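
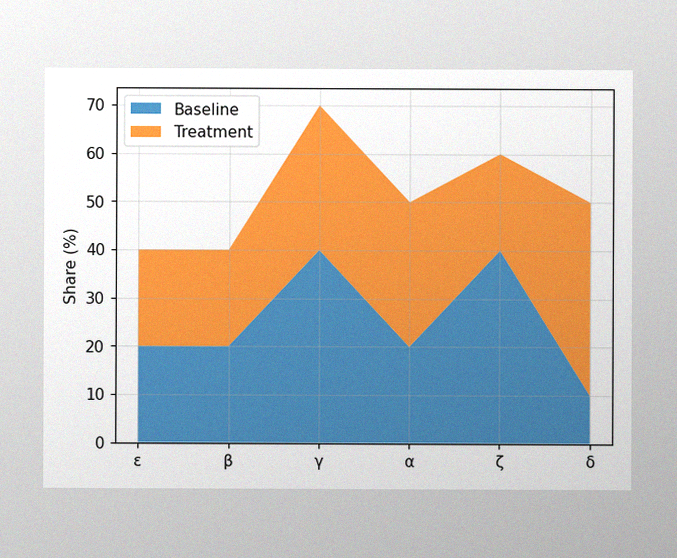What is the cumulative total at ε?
The image has some photo noise and uneven lighting. The stacked total at ε reaches 40%.

40%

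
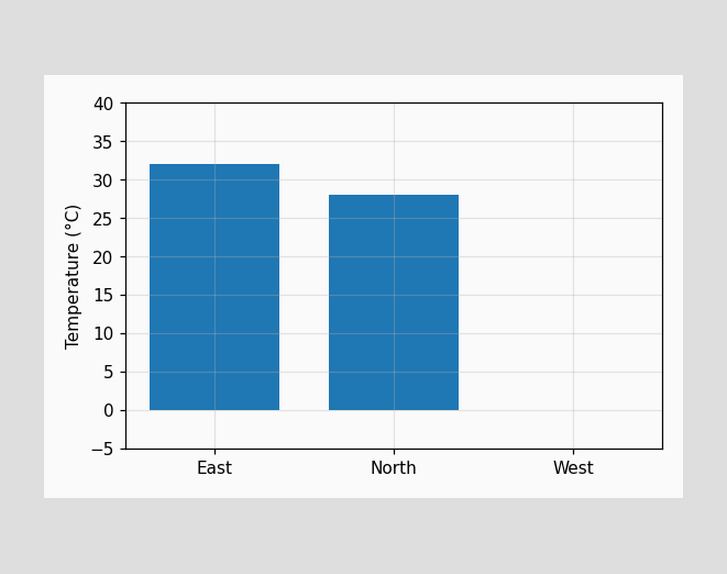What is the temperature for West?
0°C

Reading along the chart's y-axis, the West bar reaches 0°C.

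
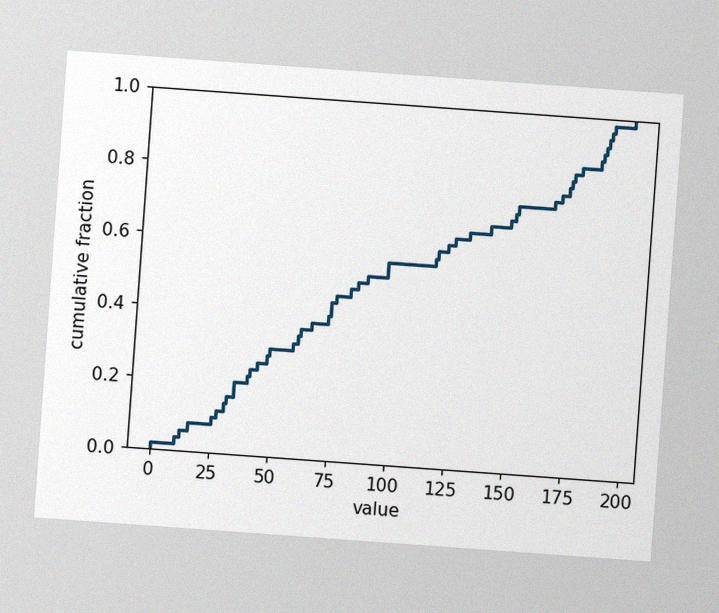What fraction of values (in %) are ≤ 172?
82%

The chart is tilted about 4° clockwise, with some photo noise. At x=172 the ECDF step is at 82%.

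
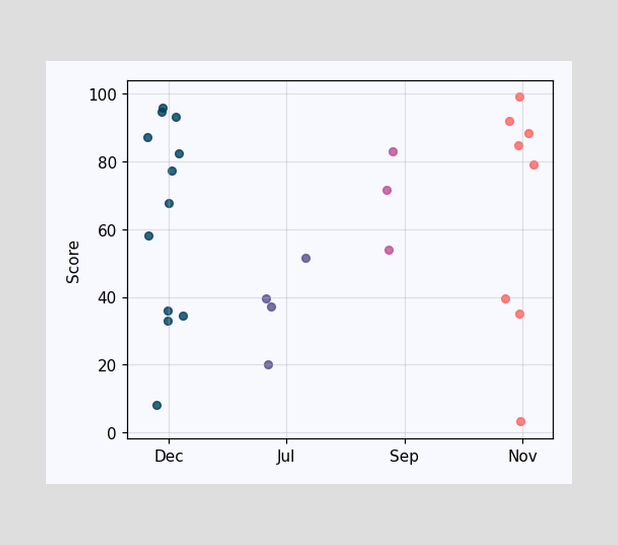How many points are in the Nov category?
8

Counting the markers in the Nov column gives 8.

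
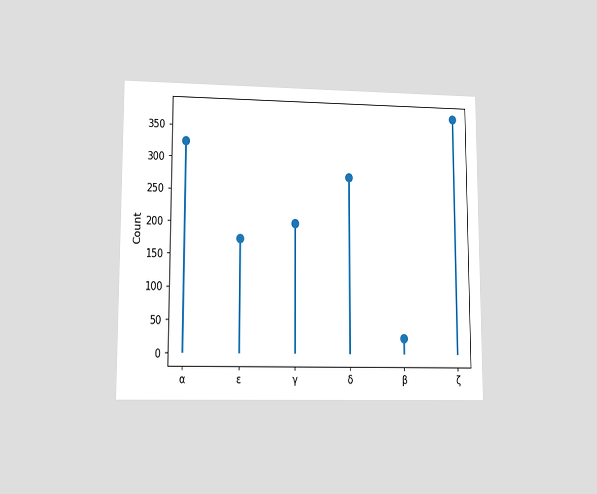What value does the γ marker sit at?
200

The chart is viewed at a slight angle. The γ marker sits at 200.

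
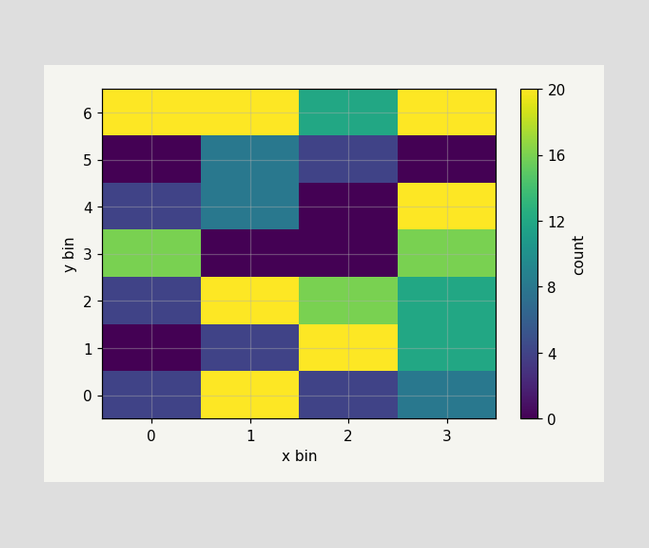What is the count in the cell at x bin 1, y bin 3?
Matching the cell (1, 3) against the colorbar gives 0.

0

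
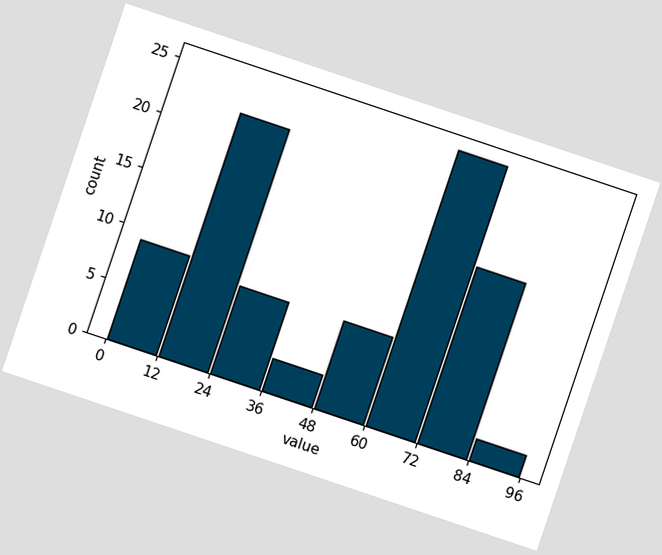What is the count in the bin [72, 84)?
16

The chart is tilted about 19° clockwise. The [72, 84) bin has height 16.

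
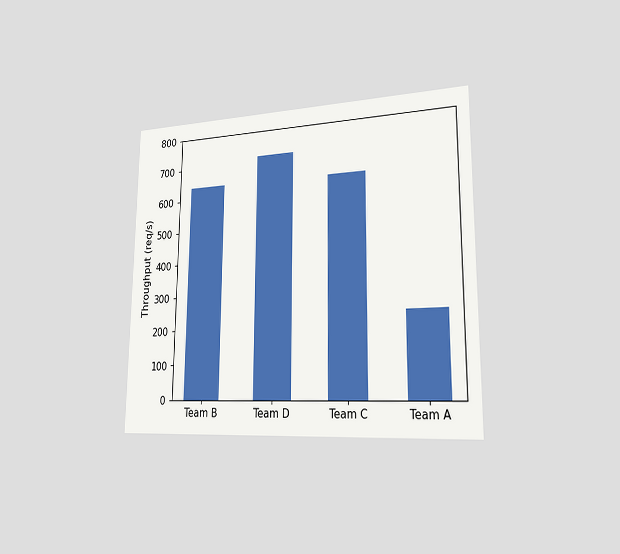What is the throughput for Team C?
640req/s

The chart is viewed slightly from the right. Reading along the chart's y-axis, the Team C bar reaches 640req/s.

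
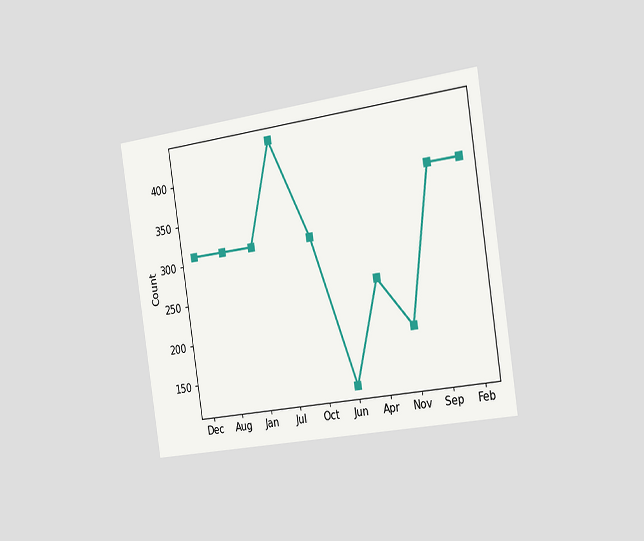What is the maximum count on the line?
The chart is tilted about 9° counter-clockwise and viewed slightly from the right. The highest point is at Jul, and reading across to the y-axis gives 434.

434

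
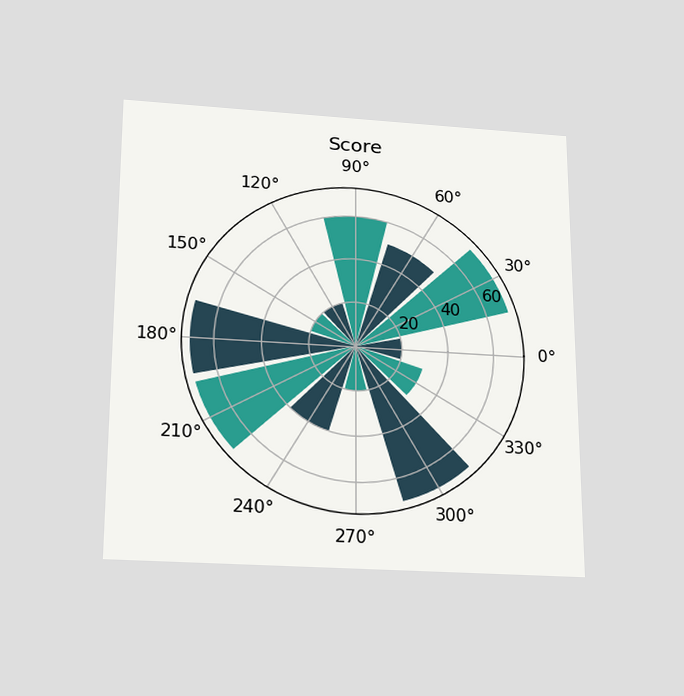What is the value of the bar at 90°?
The chart is viewed slightly from below. The bar at 90° reaches 60 on the radial axis.

60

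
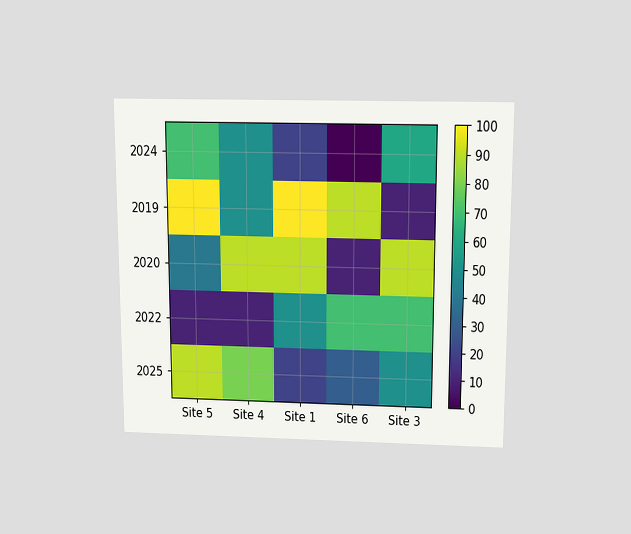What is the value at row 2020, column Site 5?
40

The chart is viewed slightly from above. Matching cell (2020, Site 5) against the colorbar gives 40.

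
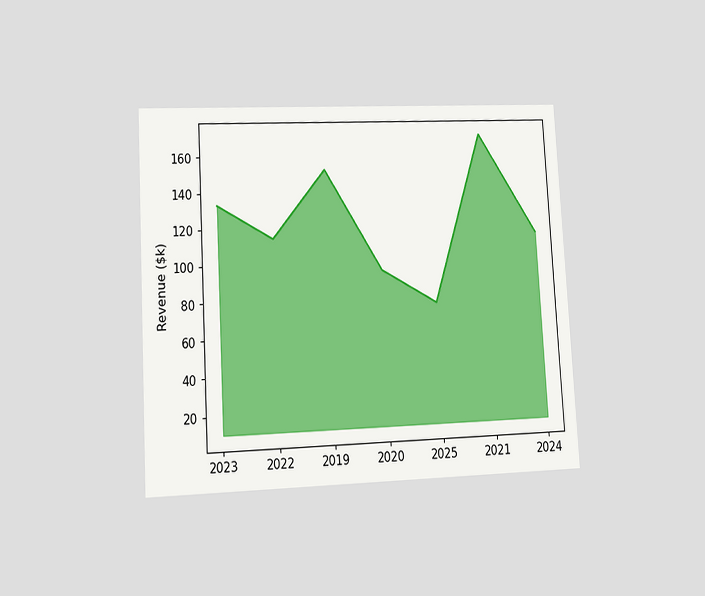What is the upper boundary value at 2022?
$114k

The chart is tilted about 3° counter-clockwise and viewed at a slight angle. At 2022 the upper boundary is at $114k.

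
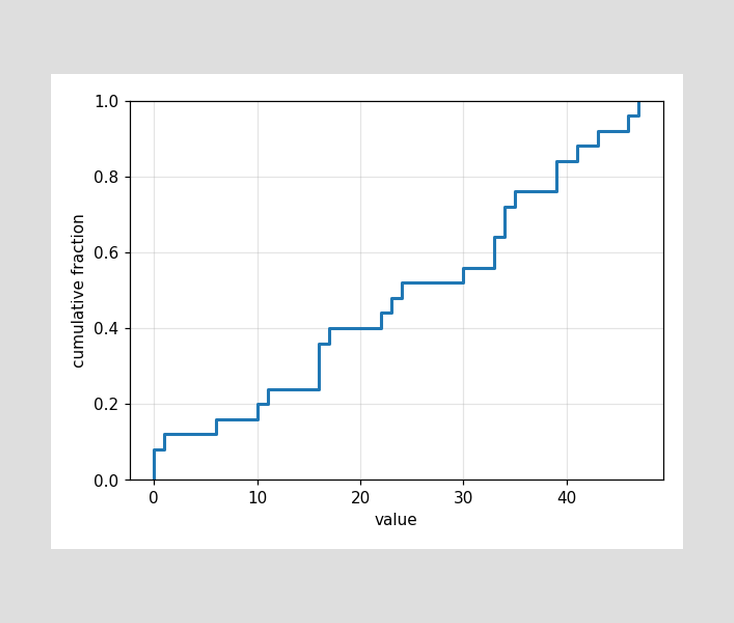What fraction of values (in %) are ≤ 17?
40%

At x=17 the ECDF step is at 40%.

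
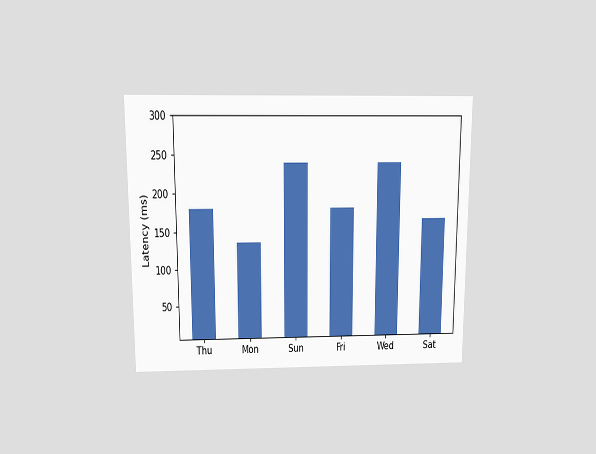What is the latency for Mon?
The chart is viewed slightly from above. Reading along the chart's y-axis, the Mon bar reaches 135ms.

135ms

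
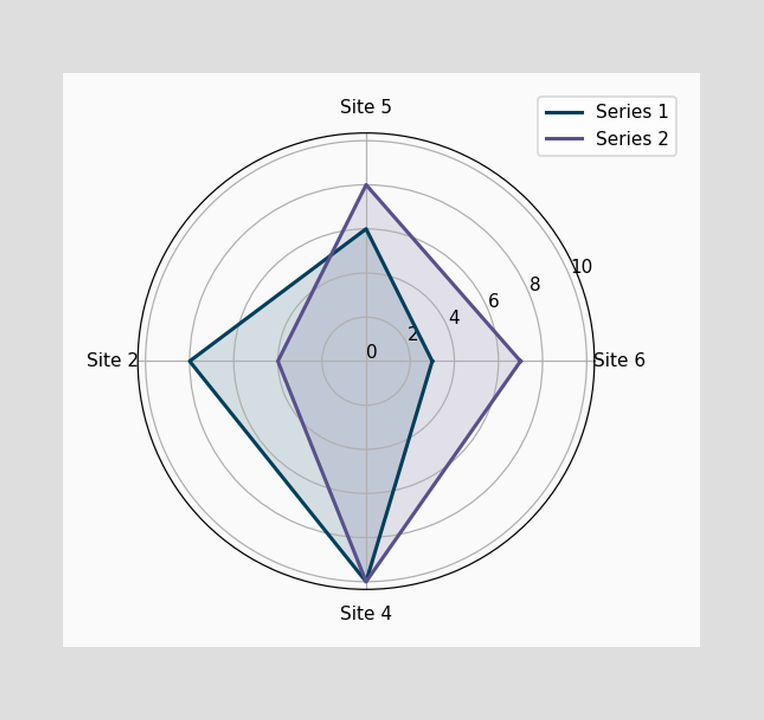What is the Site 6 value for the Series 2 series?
7

On the Site 6 axis, Series 2 reaches 7.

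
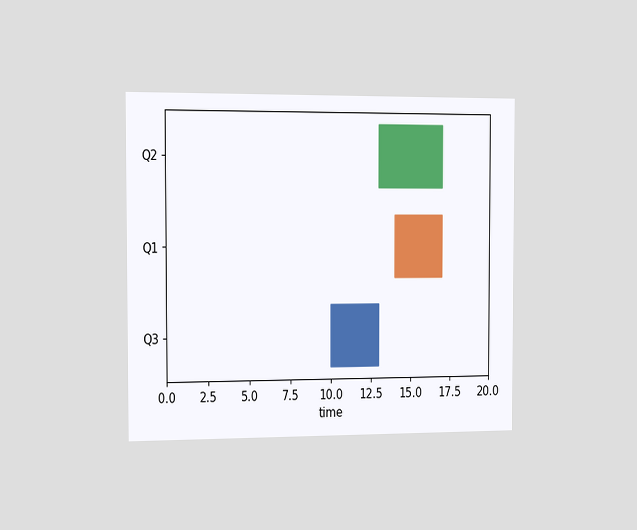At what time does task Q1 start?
The chart is viewed slightly from the left. The Q1 bar begins at t=14.

14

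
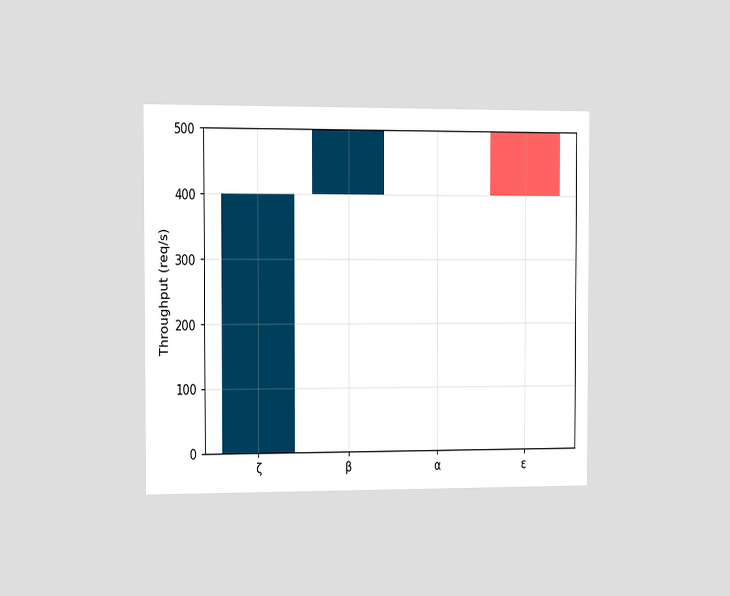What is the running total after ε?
The chart is viewed slightly from the left. After ε the running total reaches 400req/s.

400req/s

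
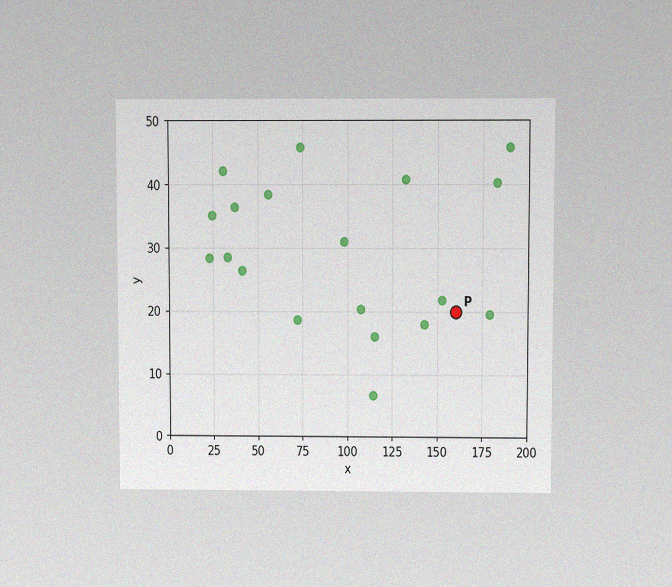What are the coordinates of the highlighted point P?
The chart is viewed at a slight angle, with some photo noise. Following the gridlines from P to each axis, P sits at (160, 20).

(160, 20)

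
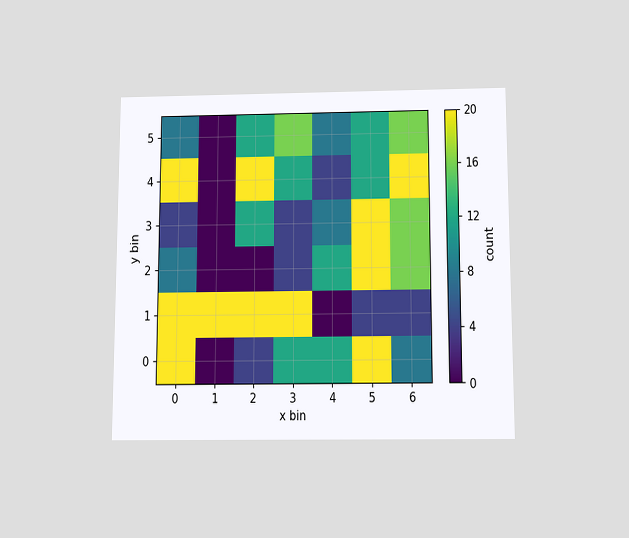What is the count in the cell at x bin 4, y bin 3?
8

The chart is viewed slightly from below. Matching the cell (4, 3) against the colorbar gives 8.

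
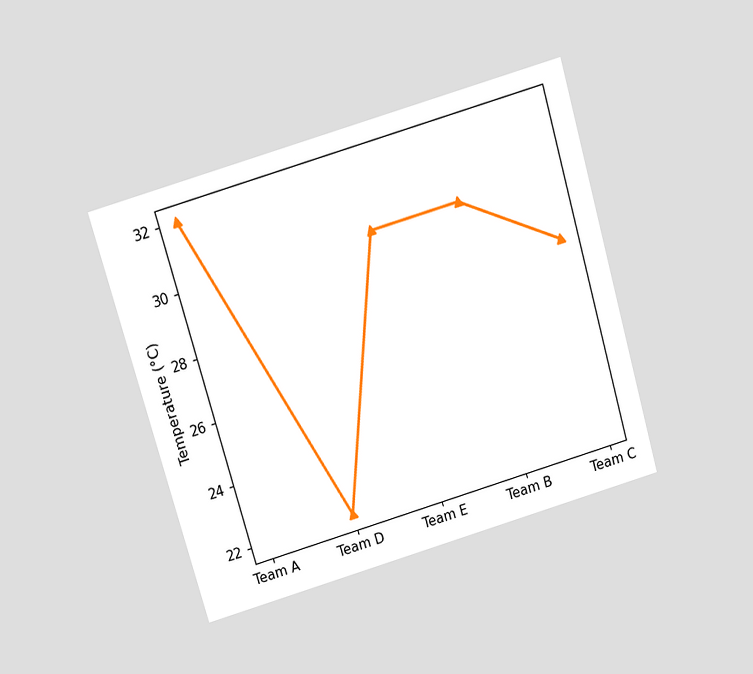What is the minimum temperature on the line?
22°C

The chart is tilted about 16° counter-clockwise and viewed slightly from above. The lowest point is at Team D, and reading across to the y-axis gives 22°C.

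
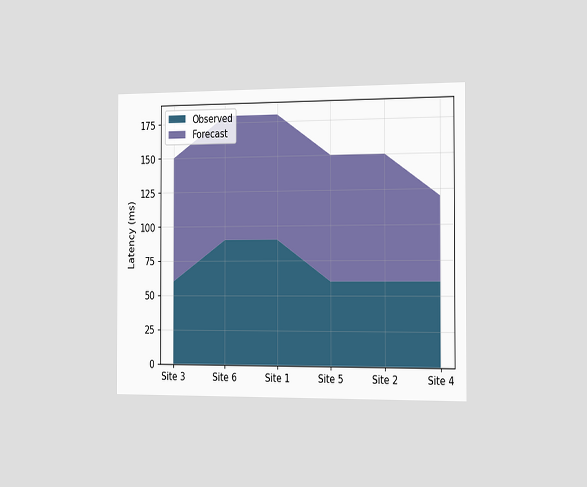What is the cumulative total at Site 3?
150ms

The chart is viewed slightly from the right. The stacked total at Site 3 reaches 150ms.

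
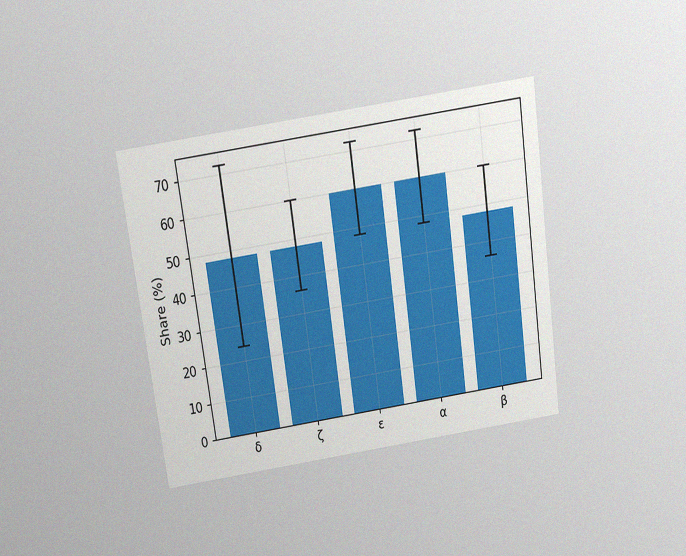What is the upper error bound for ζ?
The chart is tilted about 8° counter-clockwise and viewed slightly from above, with some photo noise. The ζ bar's upper whisker reaches 60%.

60%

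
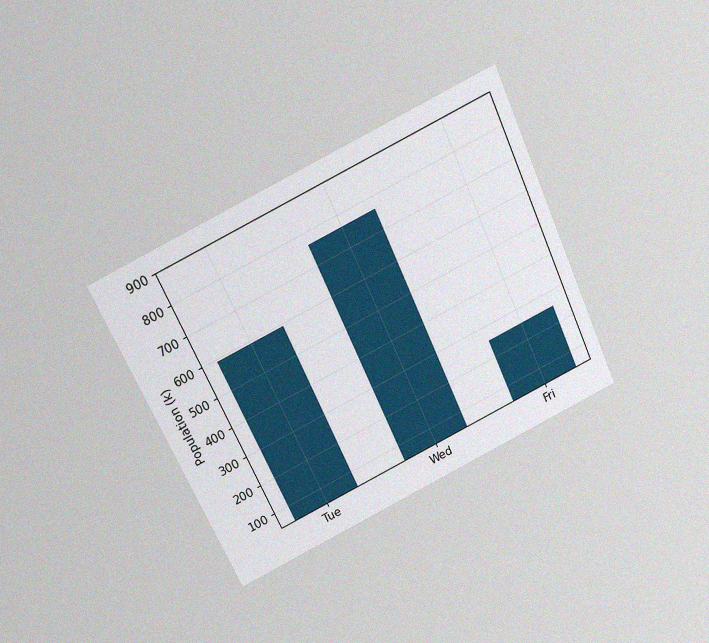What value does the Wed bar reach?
765k

The chart is tilted about 25° counter-clockwise and viewed slightly from above, with some photo noise. Reading along the chart's y-axis, the Wed bar reaches 765k.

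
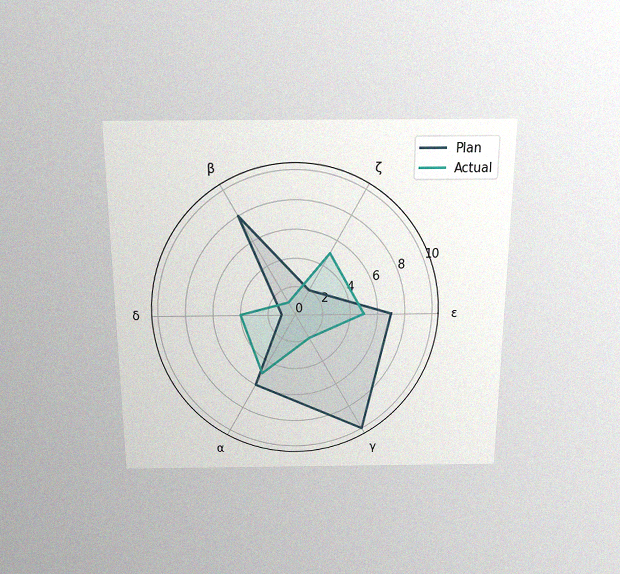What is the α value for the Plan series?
The chart is viewed slightly from above, with some photo noise. On the α axis, Plan reaches 6.

6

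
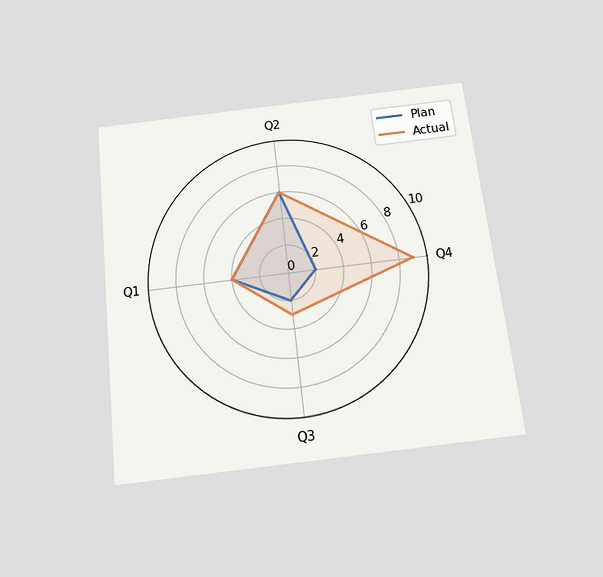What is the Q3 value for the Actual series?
3

The chart is tilted about 6° counter-clockwise and viewed slightly from below. On the Q3 axis, Actual reaches 3.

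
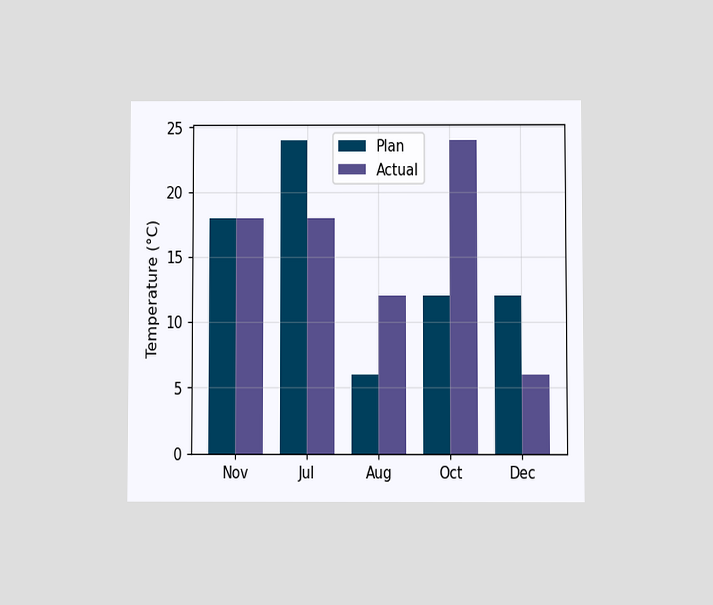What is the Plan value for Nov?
18°C

The chart is viewed at a slight angle. The Plan bar at Nov reaches 18°C on the y-axis.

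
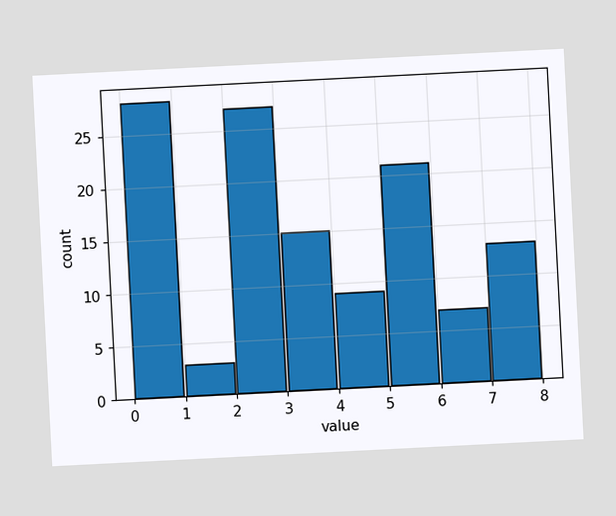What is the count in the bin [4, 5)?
The chart is tilted about 3° counter-clockwise. The [4, 5) bin has height 9.

9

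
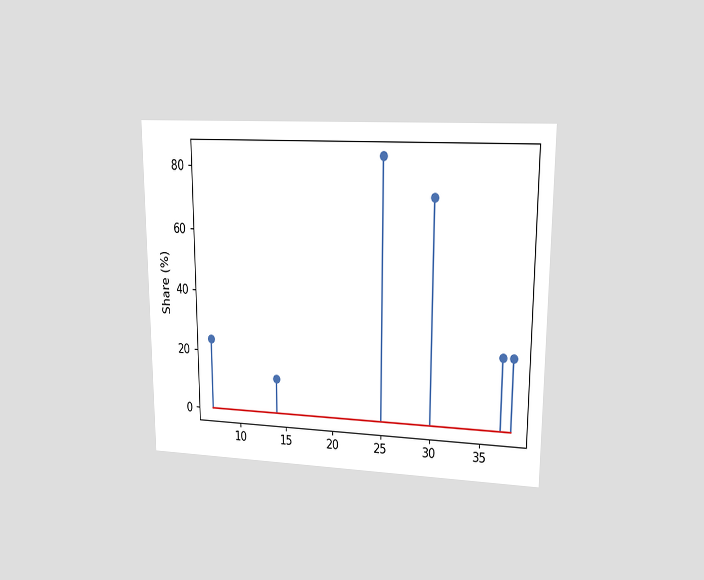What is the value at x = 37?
The chart is viewed at a slight angle. The stem at x=37 reaches 24%.

24%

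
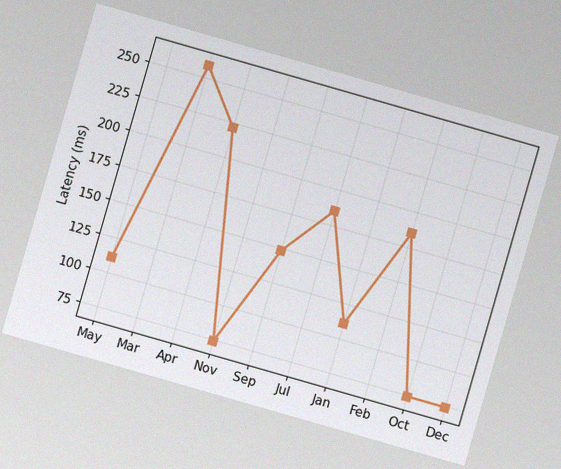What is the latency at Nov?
The chart is tilted about 16° clockwise, with some photo noise. At Nov, the line is at 74ms.

74ms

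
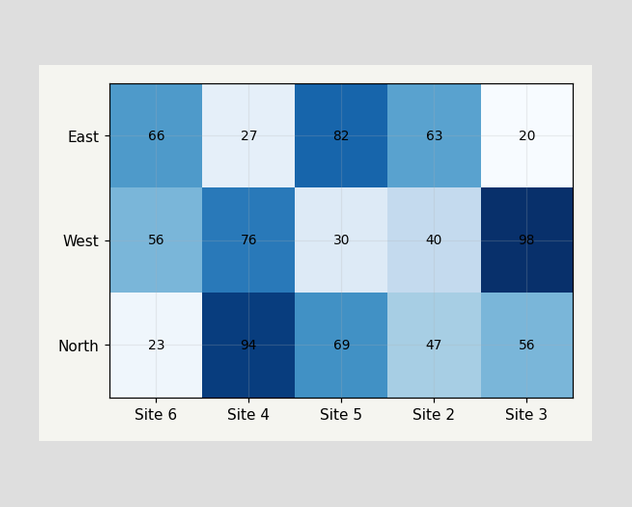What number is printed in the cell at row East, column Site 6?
The (East, Site 6) cell reads 66.

66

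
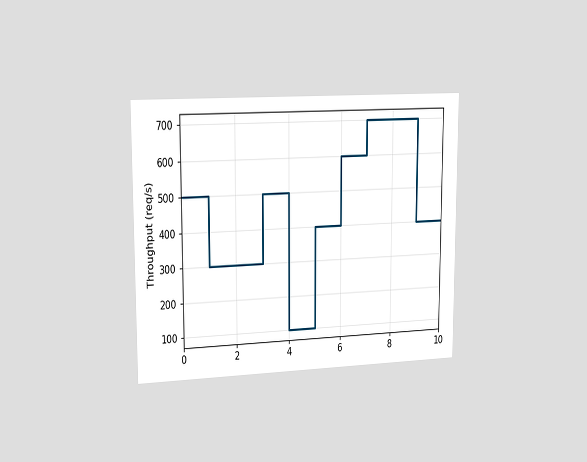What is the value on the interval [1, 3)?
300req/s

The chart is viewed slightly from the left. On [1, 3) the step sits at 300req/s.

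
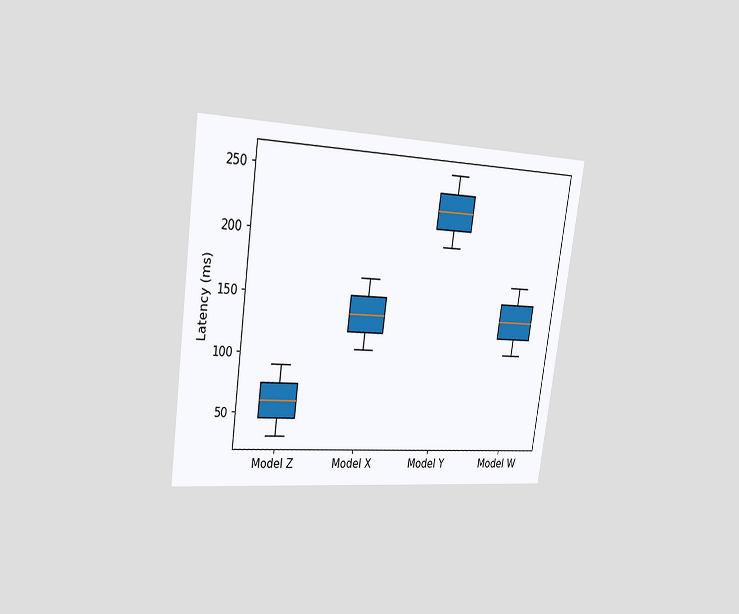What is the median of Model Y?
225ms

The chart is tilted about 8° clockwise and viewed slightly from the left. The median line in the Model Y box sits at 225ms.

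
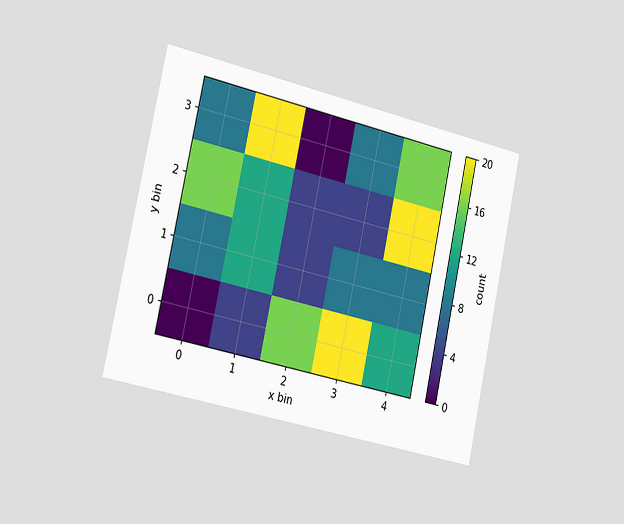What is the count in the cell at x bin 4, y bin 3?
16

The chart is tilted about 12° clockwise and viewed slightly from the left. Matching the cell (4, 3) against the colorbar gives 16.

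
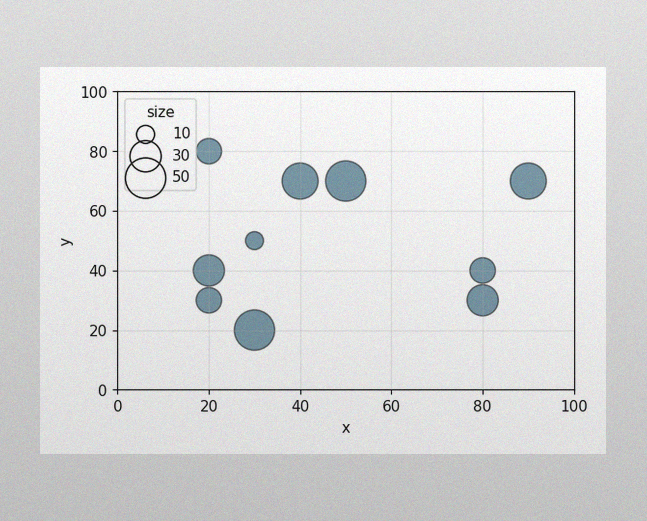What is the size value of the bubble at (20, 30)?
The image has some photo noise and uneven lighting. Matching the bubble at (20, 30) against the size legend gives 20.

20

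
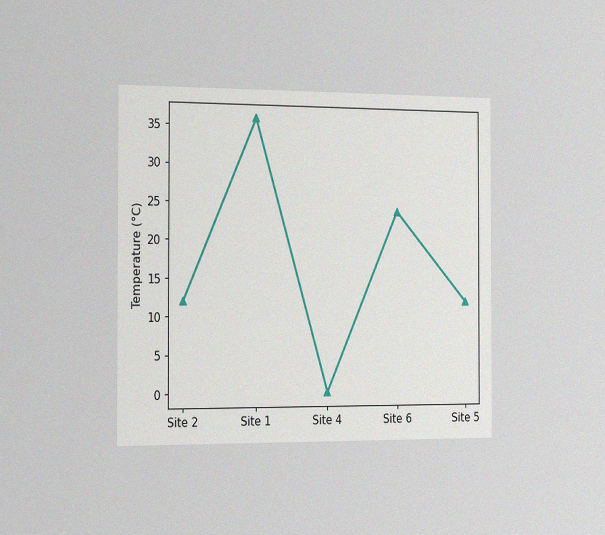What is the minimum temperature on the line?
The chart is viewed slightly from the left, with some photo noise. The lowest point is at Site 4, and reading across to the y-axis gives 0°C.

0°C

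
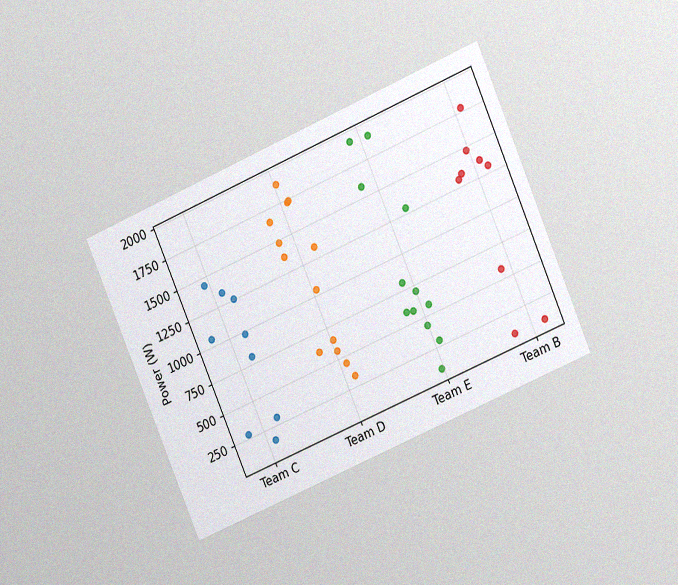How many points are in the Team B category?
The chart is tilted about 23° counter-clockwise and viewed at a slight angle, with some photo noise. Counting the markers in the Team B column gives 9.

9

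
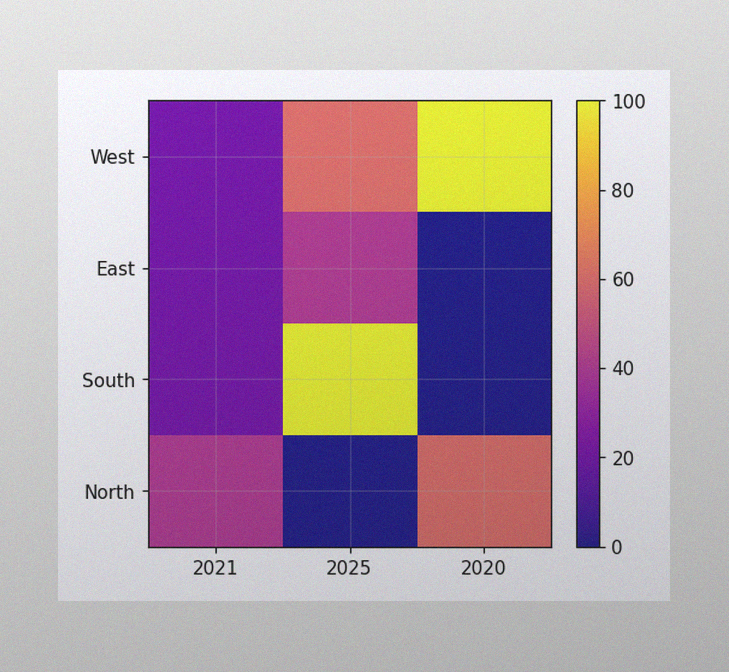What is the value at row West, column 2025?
60

The image has some photo noise and uneven lighting. Matching cell (West, 2025) against the colorbar gives 60.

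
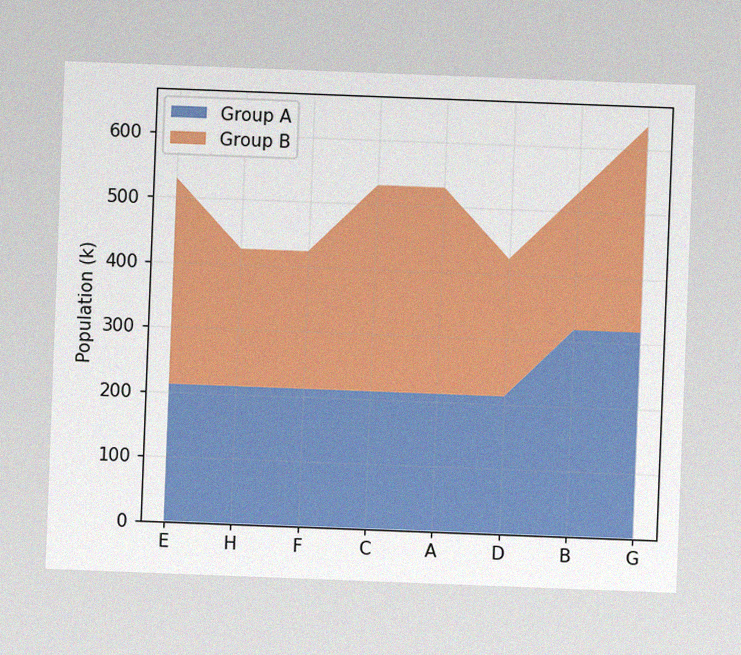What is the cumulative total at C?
530k

The chart is tilted about 2° clockwise, with some photo noise. The stacked total at C reaches 530k.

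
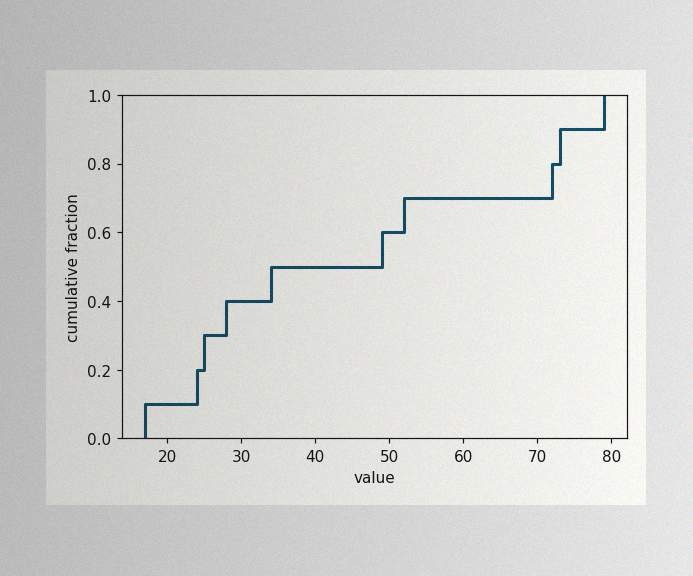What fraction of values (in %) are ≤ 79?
The image has some photo noise and uneven lighting. At x=79 the ECDF step is at 100%.

100%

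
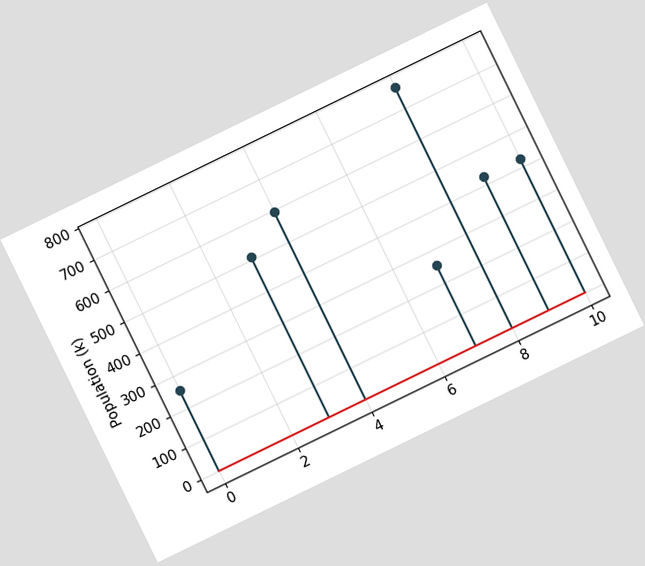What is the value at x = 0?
The chart is tilted about 26° counter-clockwise. The stem at x=0 reaches 255k.

255k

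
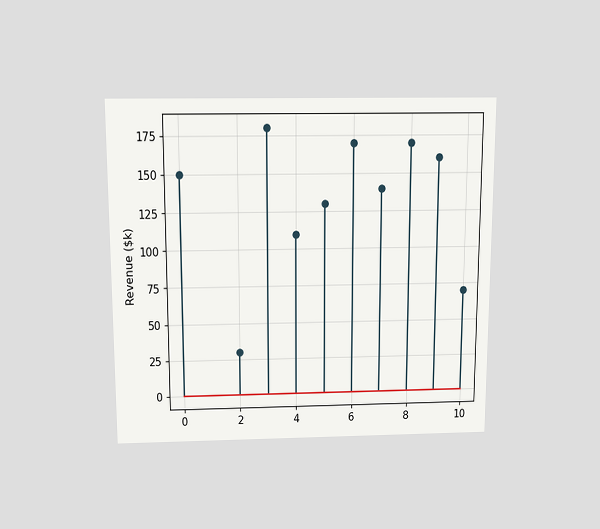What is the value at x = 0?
The chart is viewed slightly from above. The stem at x=0 reaches $150k.

$150k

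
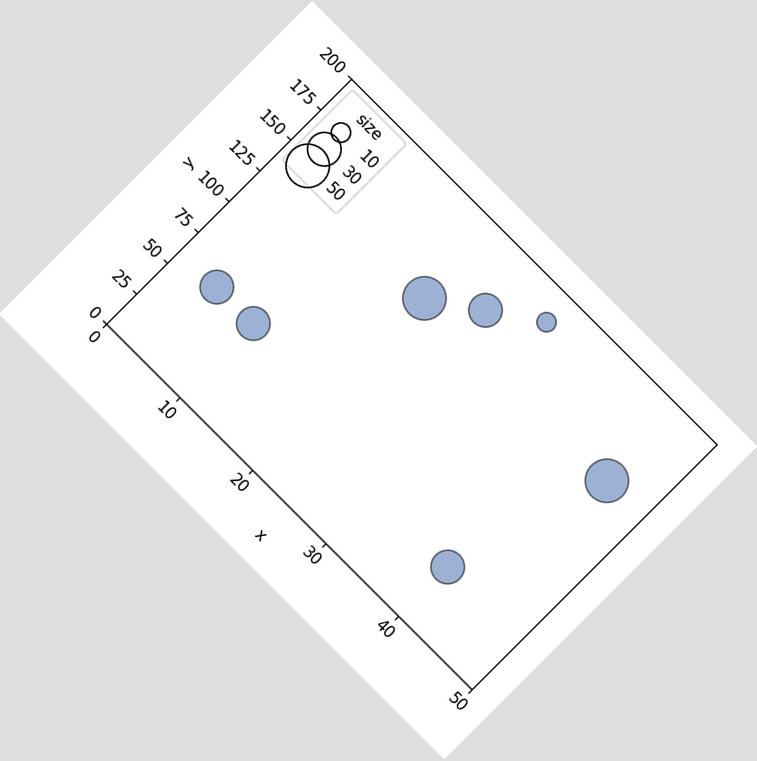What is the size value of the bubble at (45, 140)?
50

The chart is tilted about 45° clockwise. Matching the bubble at (45, 140) against the size legend gives 50.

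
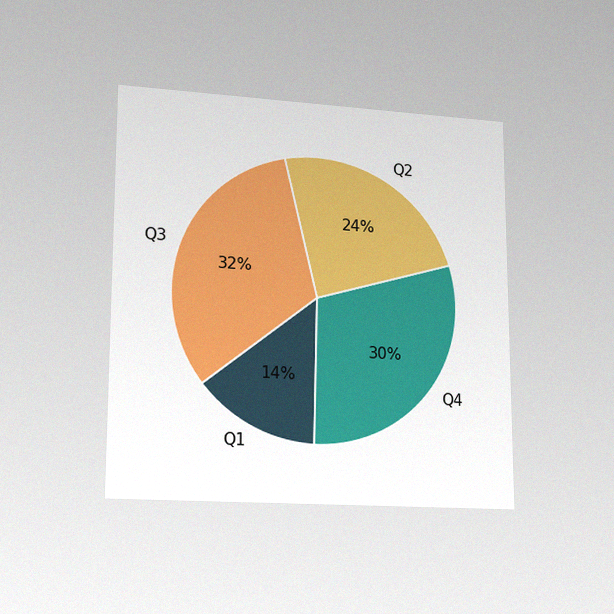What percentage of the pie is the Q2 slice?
The chart is viewed at a slight angle, with some photo noise. The Q2 slice takes up 24% of the pie.

24%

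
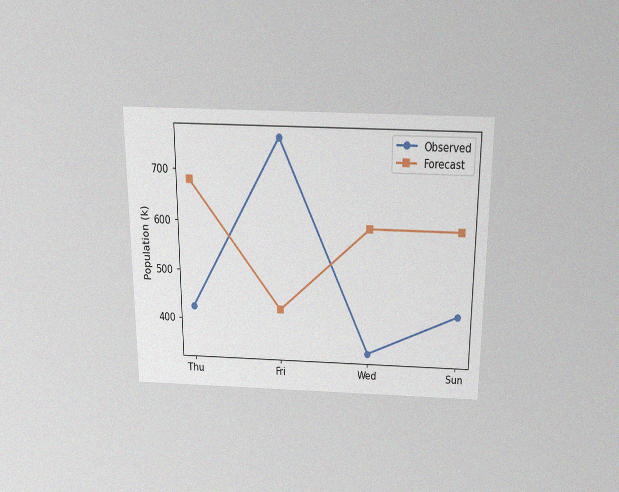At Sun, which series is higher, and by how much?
The chart is viewed slightly from above, with some photo noise. At Sun, Forecast sits above the other line by 170k.

Forecast, by 170k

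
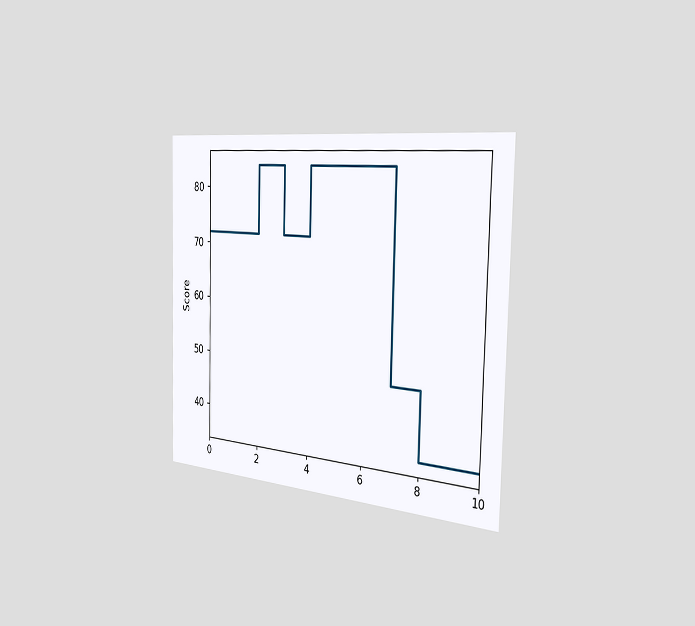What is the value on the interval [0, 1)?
72

The chart is viewed slightly from the right. On [0, 1) the step sits at 72.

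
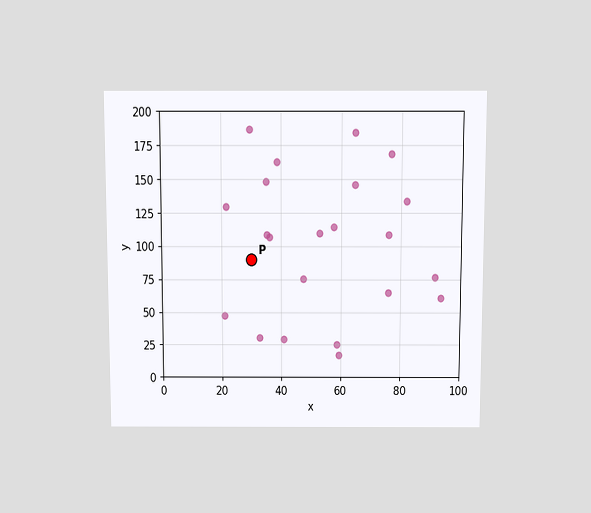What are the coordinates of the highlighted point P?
(30, 90)

The chart is viewed slightly from above. Following the gridlines from P to each axis, P sits at (30, 90).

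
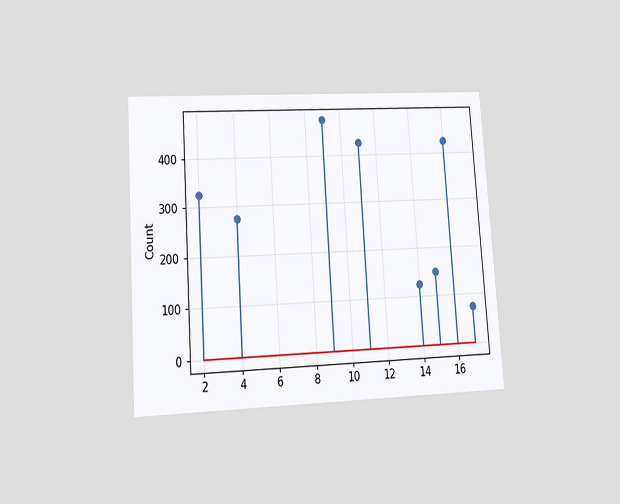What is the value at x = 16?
The chart is tilted about 4° counter-clockwise and viewed at a slight angle. The stem at x=16 reaches 425.

425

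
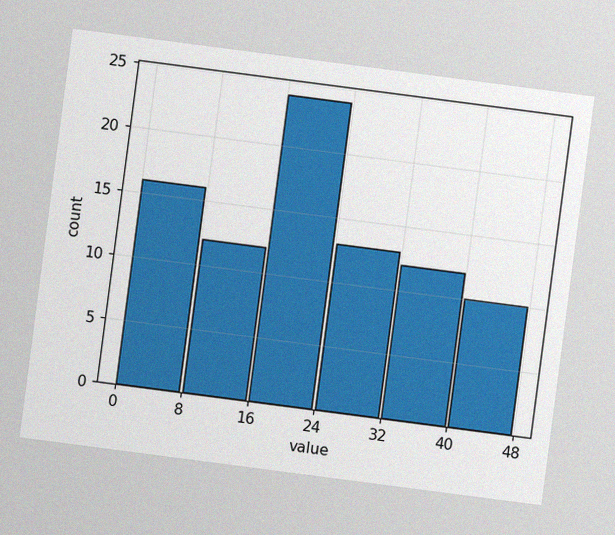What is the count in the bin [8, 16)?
The chart is tilted about 7° clockwise, with some photo noise. The [8, 16) bin has height 12.

12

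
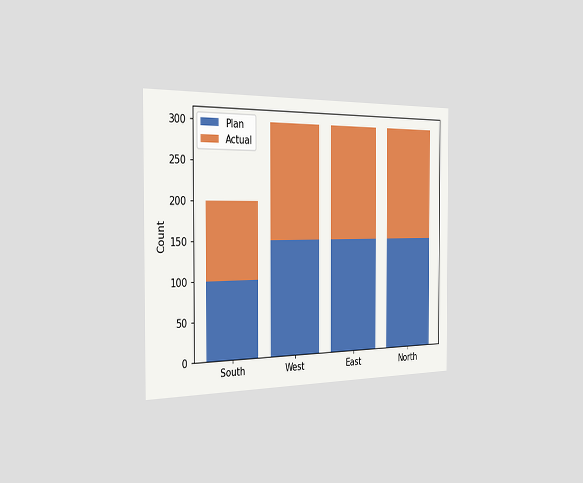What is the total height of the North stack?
300

The chart is viewed slightly from the left. The North stack's top reaches 300 on the y-axis.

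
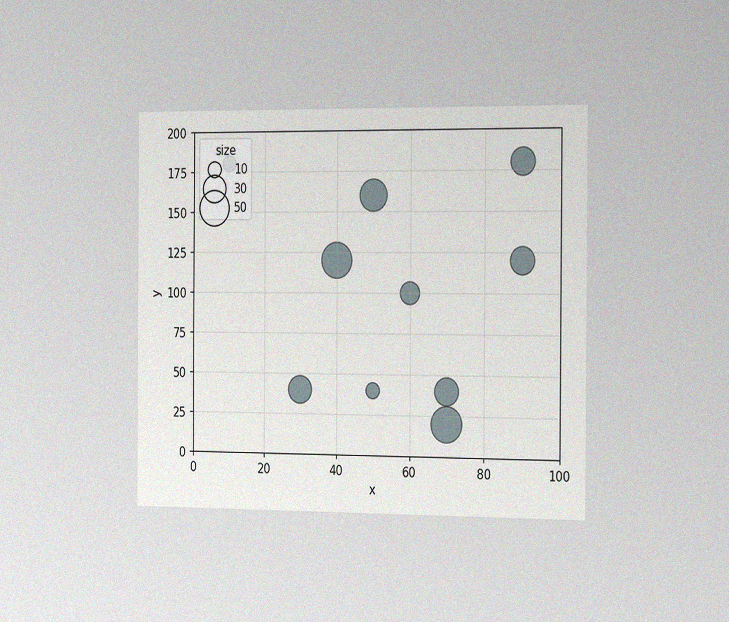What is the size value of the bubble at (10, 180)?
The chart is viewed slightly from the right, with some photo noise. Matching the bubble at (10, 180) against the size legend gives 10.

10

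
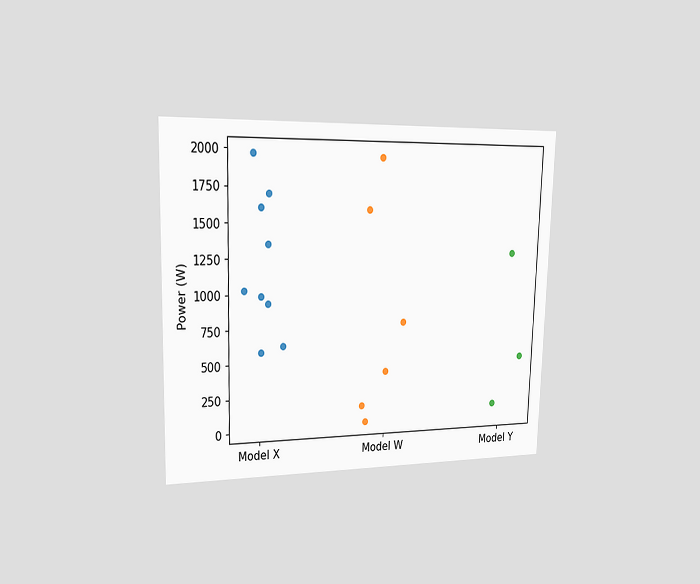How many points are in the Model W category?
The chart is viewed slightly from the left. Counting the markers in the Model W column gives 6.

6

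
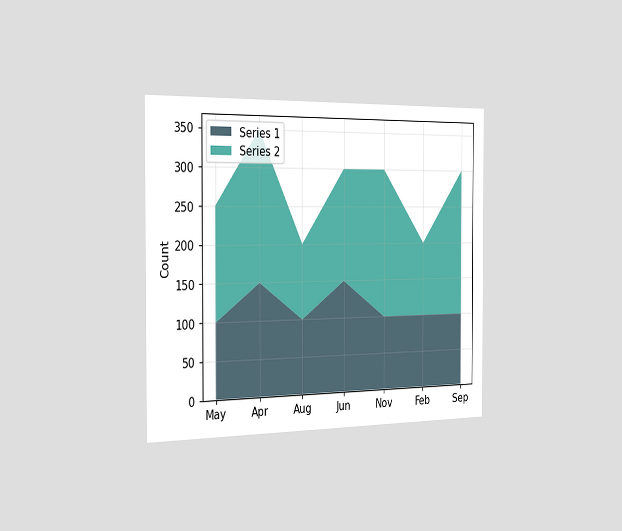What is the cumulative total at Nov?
300

The chart is viewed slightly from the left. The stacked total at Nov reaches 300.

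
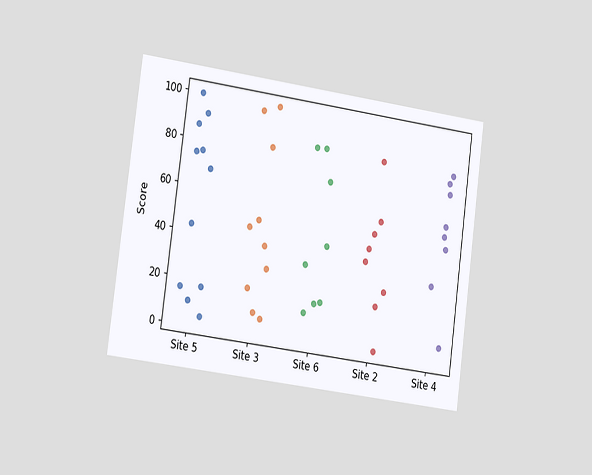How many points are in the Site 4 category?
The chart is tilted about 8° clockwise and viewed slightly from the left. Counting the markers in the Site 4 column gives 8.

8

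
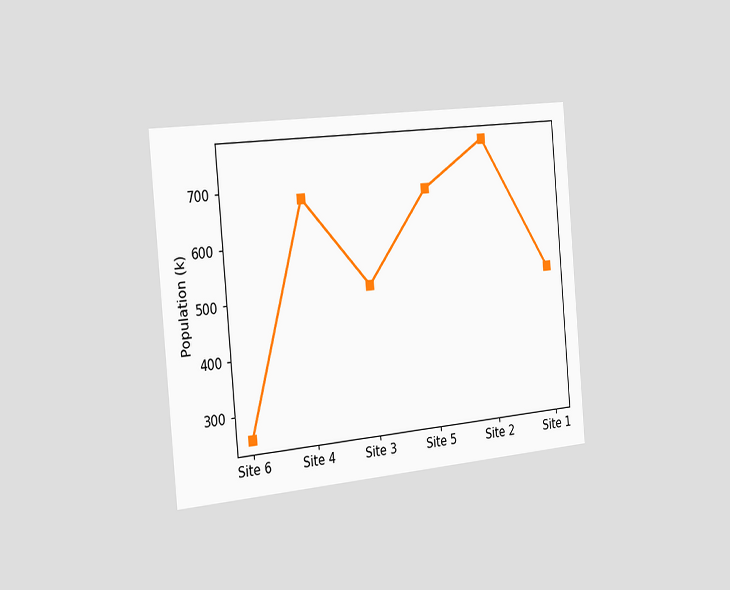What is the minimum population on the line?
The chart is tilted about 5° counter-clockwise and viewed slightly from the left. The lowest point is at Site 6, and reading across to the y-axis gives 255k.

255k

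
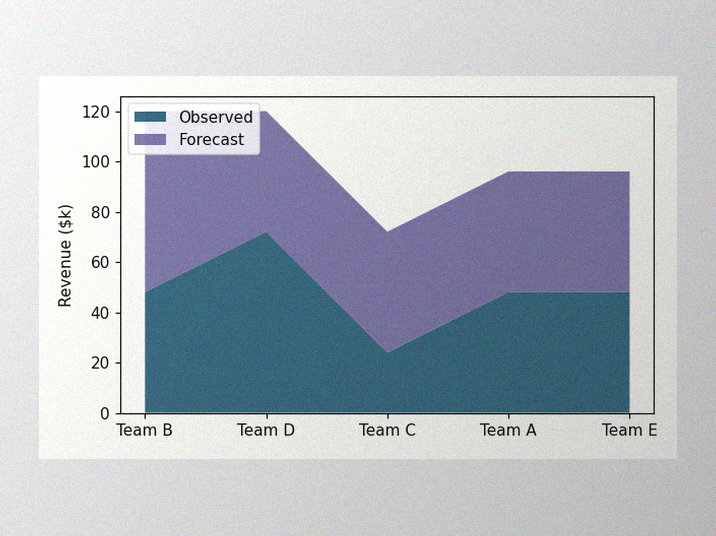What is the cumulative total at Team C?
The image has some photo noise and uneven lighting. The stacked total at Team C reaches $72k.

$72k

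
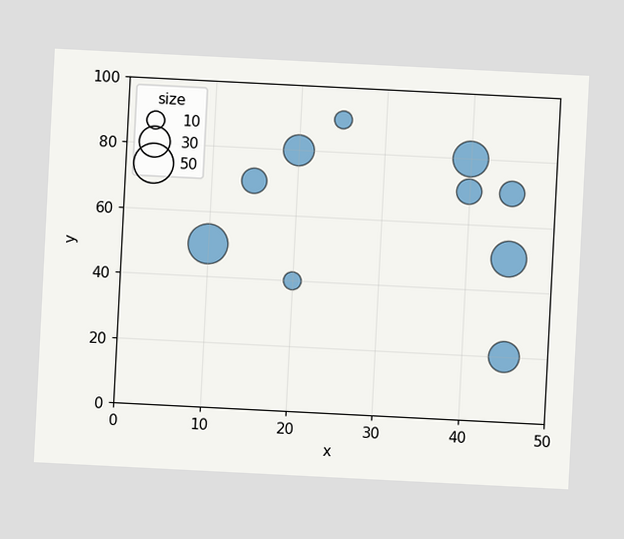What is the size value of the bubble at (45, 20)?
The chart is tilted about 3° clockwise. Matching the bubble at (45, 20) against the size legend gives 30.

30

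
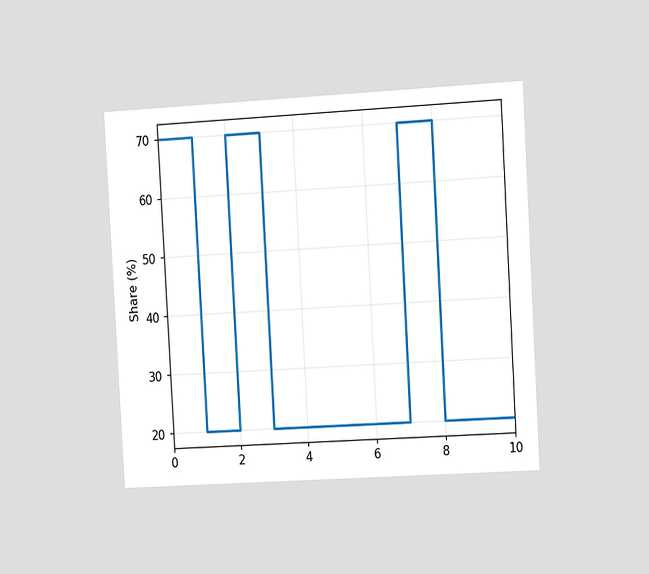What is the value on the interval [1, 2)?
The chart is tilted about 3° counter-clockwise and viewed slightly from the right. On [1, 2) the step sits at 20%.

20%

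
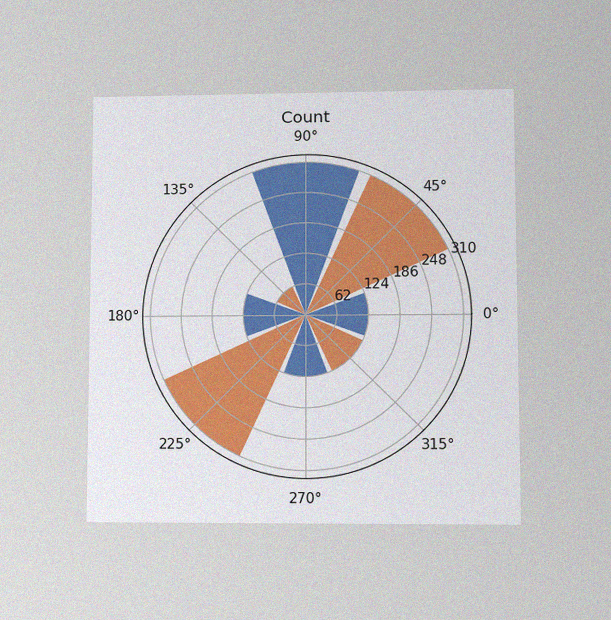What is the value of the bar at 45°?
310

The chart is viewed at a slight angle, with some photo noise. The bar at 45° reaches 310 on the radial axis.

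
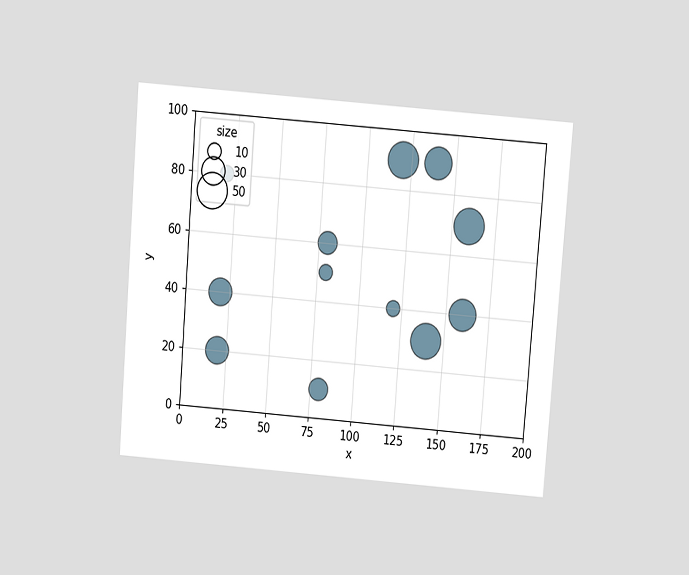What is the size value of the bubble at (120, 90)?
50

The chart is tilted about 4° clockwise and viewed slightly from above. Matching the bubble at (120, 90) against the size legend gives 50.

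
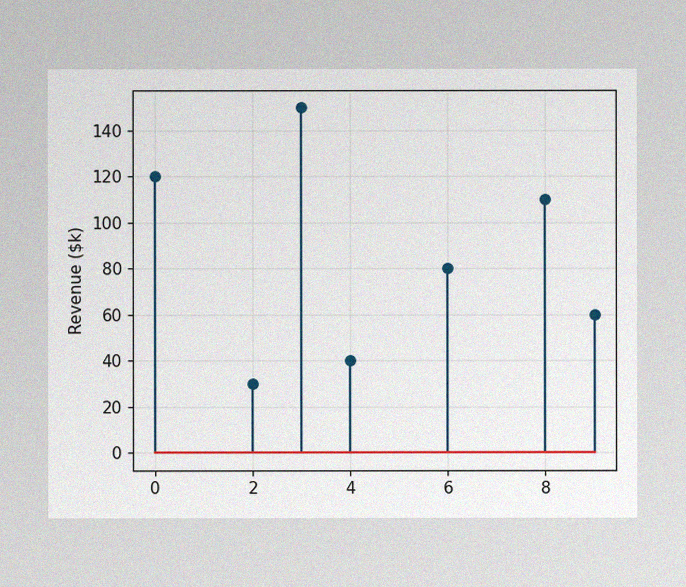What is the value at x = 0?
$120k

The image has some photo noise and uneven lighting. The stem at x=0 reaches $120k.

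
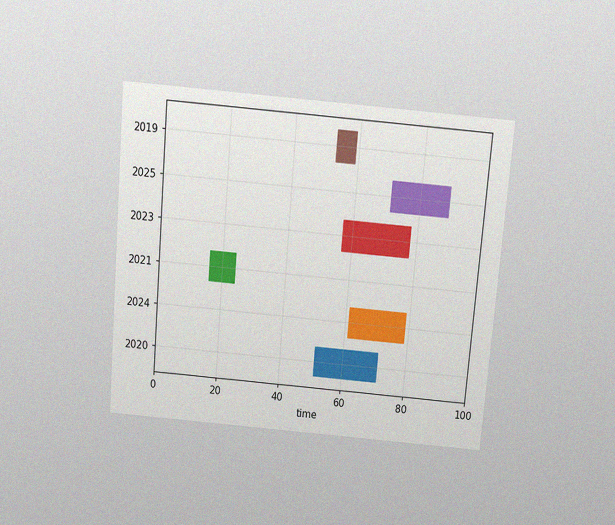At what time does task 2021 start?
The chart is tilted about 5° clockwise and viewed slightly from above, with some photo noise. The 2021 bar begins at t=16.

16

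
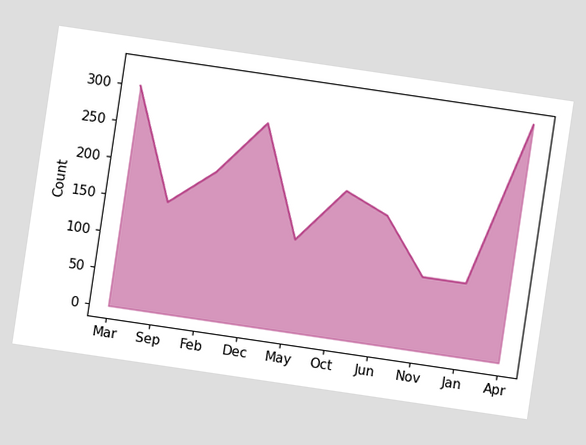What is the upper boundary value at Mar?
300

The chart is tilted about 8° clockwise. At Mar the upper boundary is at 300.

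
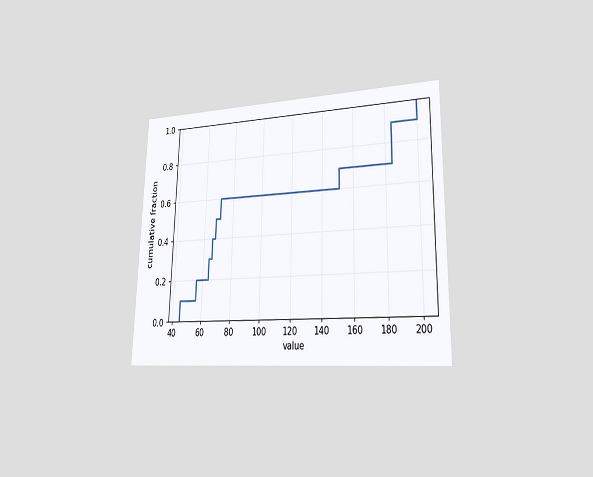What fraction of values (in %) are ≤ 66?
40%

The chart is viewed slightly from the right. At x=66 the ECDF step is at 40%.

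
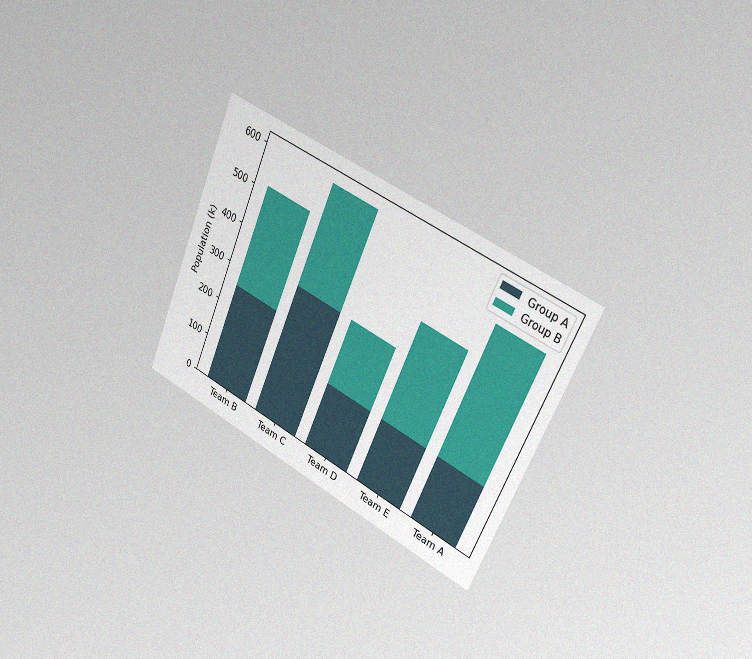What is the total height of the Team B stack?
510k

The chart is tilted about 24° clockwise and viewed slightly from the right, with some photo noise. The Team B stack's top reaches 510k on the y-axis.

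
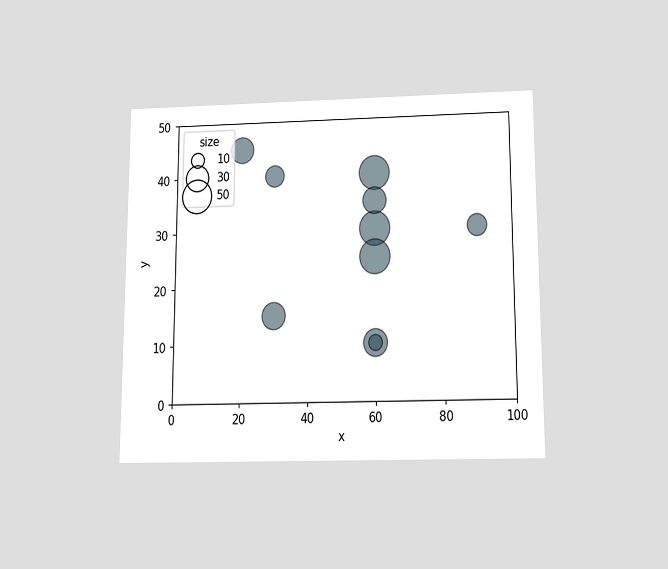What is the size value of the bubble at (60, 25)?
50

The chart is viewed slightly from below. Matching the bubble at (60, 25) against the size legend gives 50.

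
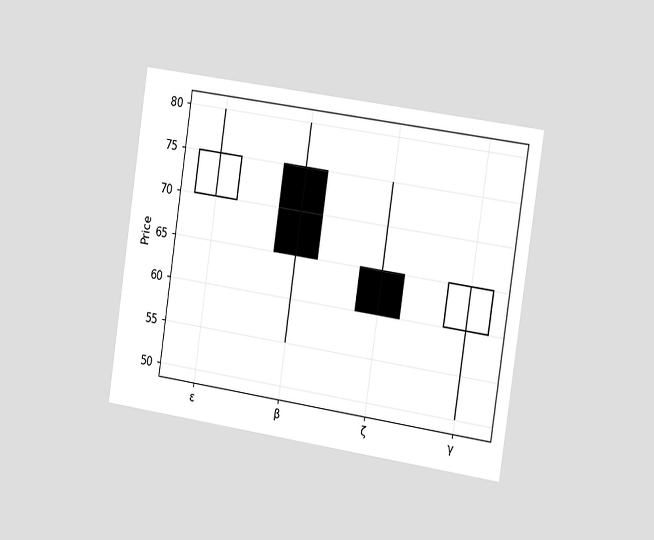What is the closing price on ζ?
The chart is tilted about 8° clockwise and viewed slightly from the right. The ζ candle closes at 60.

60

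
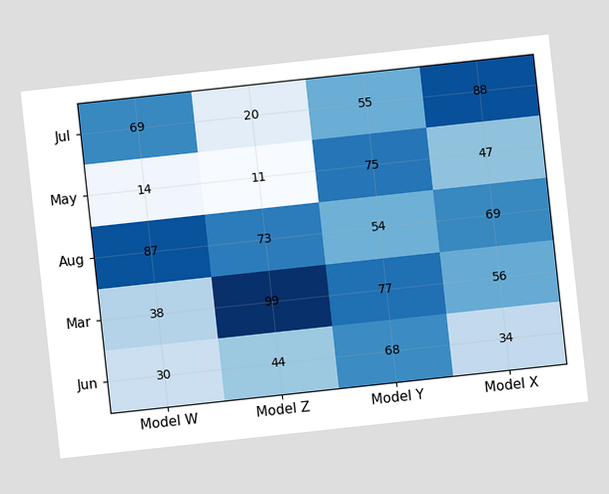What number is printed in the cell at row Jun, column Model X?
34

The chart is tilted about 6° counter-clockwise. The (Jun, Model X) cell reads 34.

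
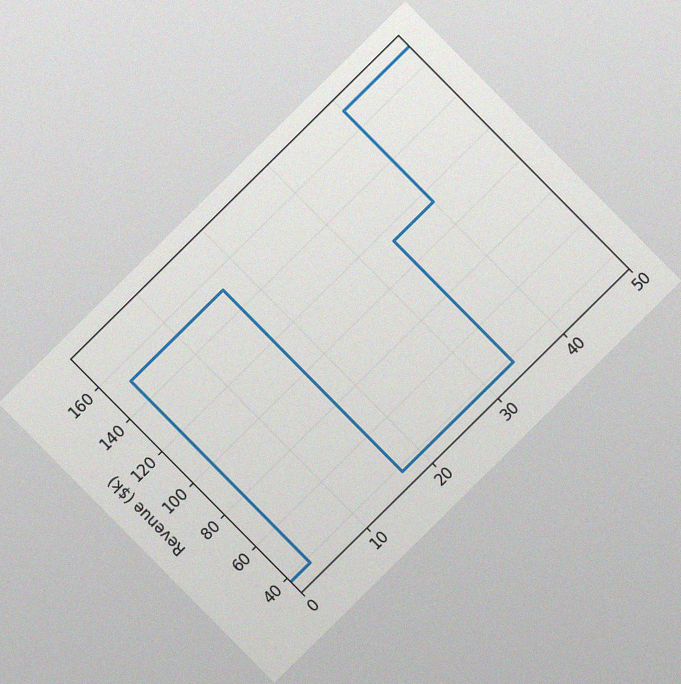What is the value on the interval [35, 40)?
$114k

The chart is tilted about 45° counter-clockwise, with some photo noise. On [35, 40) the step sits at $114k.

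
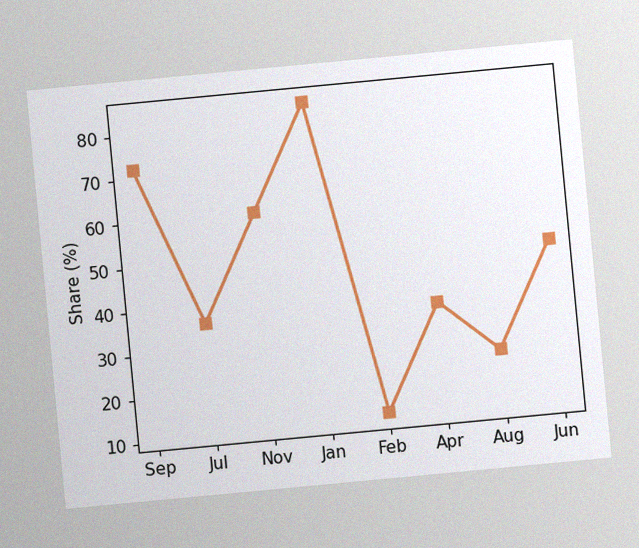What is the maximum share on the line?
The chart is tilted about 5° counter-clockwise, with some photo noise. The highest point is at Jan, and reading across to the y-axis gives 84%.

84%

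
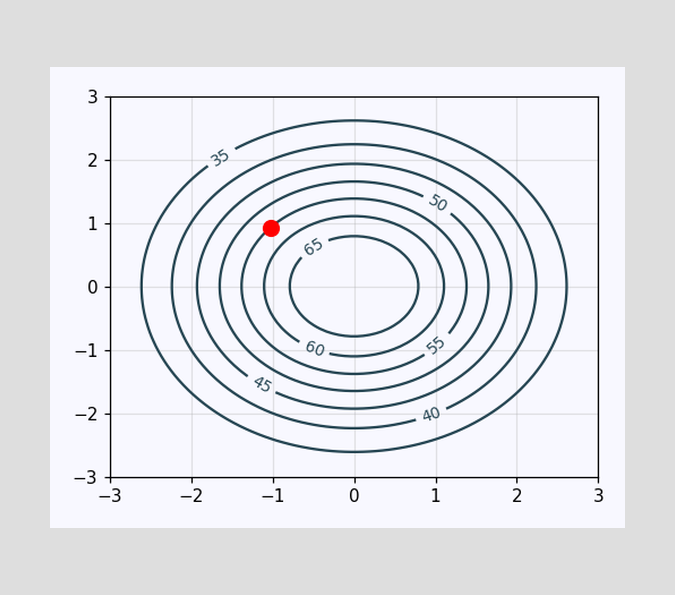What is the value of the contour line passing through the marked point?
The marked point sits on the contour labelled 55.

55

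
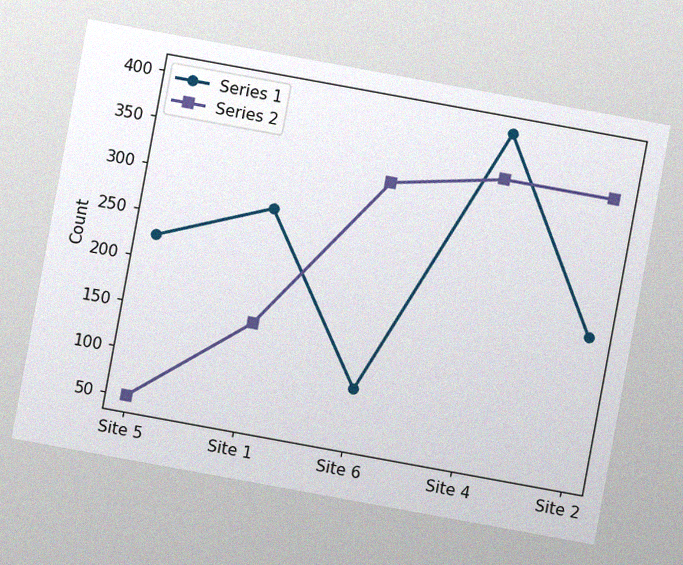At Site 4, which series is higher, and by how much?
Series 1, by 50

The chart is tilted about 10° clockwise, with some photo noise. At Site 4, Series 1 sits above the other line by 50.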